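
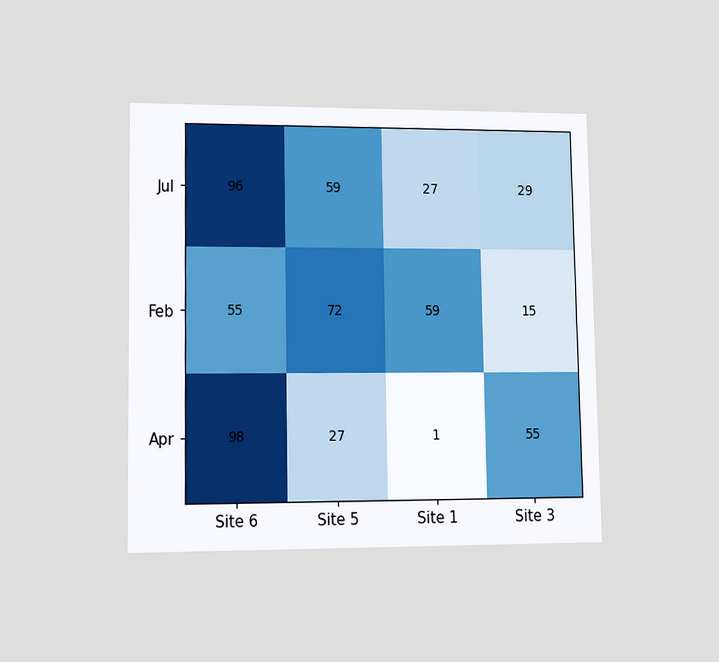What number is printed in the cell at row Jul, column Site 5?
The chart is viewed at a slight angle. The (Jul, Site 5) cell reads 59.

59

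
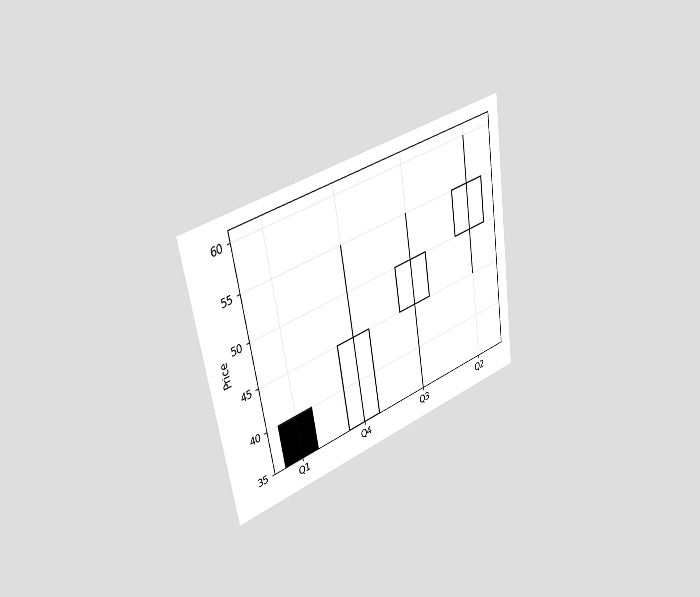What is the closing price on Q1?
The chart is tilted about 9° counter-clockwise and viewed slightly from the left. The Q1 candle closes at 35.

35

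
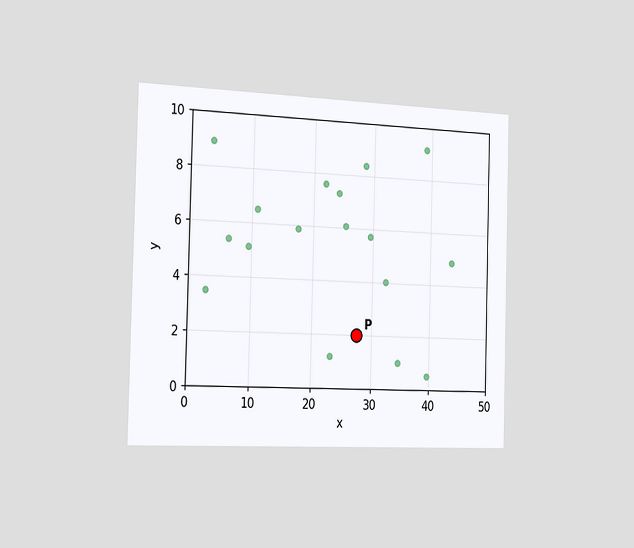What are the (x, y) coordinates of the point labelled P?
The chart is viewed slightly from the left. Following the gridlines from P to each axis, P sits at (27.5, 2).

(27.5, 2)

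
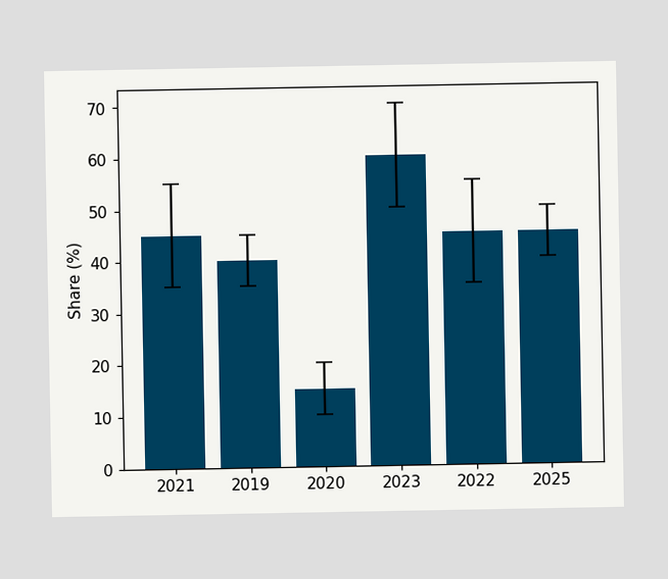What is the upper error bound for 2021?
55%

The 2021 bar's upper whisker reaches 55%.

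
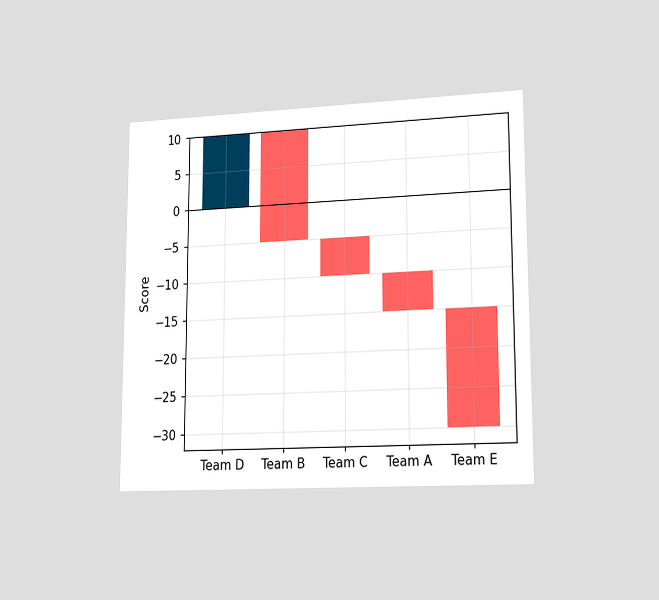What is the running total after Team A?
The chart is viewed slightly from the right. After Team A the running total reaches -15.

-15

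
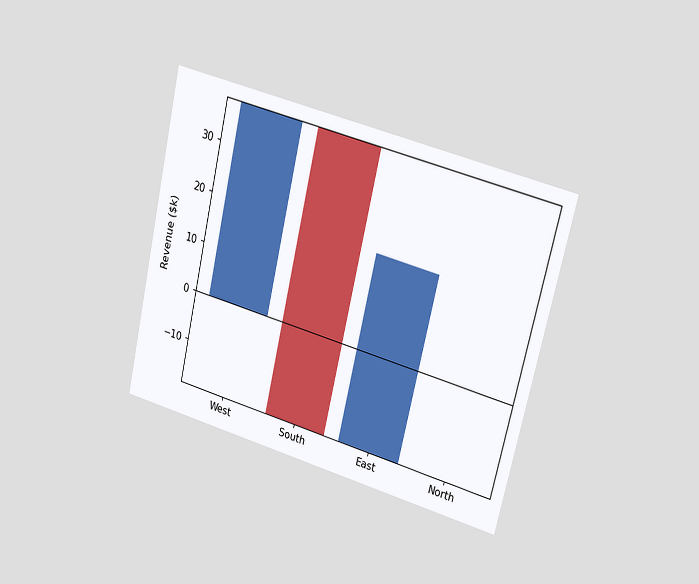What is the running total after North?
$19k

The chart is tilted about 13° clockwise and viewed slightly from the right. After North the running total reaches $19k.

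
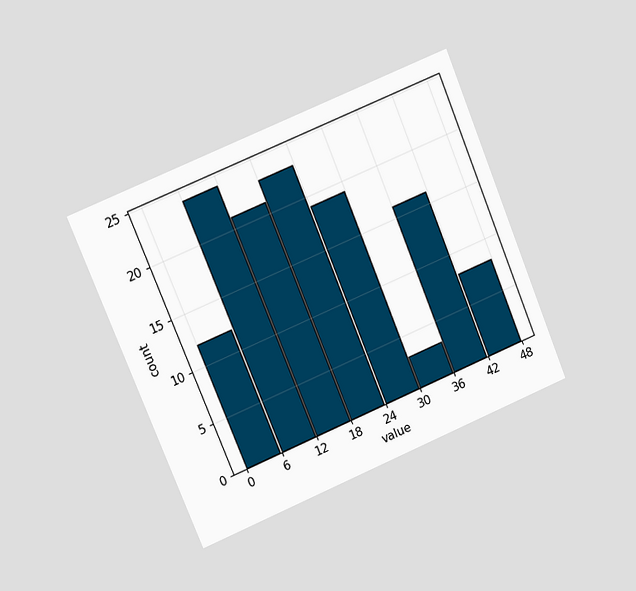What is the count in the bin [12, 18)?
21

The chart is tilted about 23° counter-clockwise and viewed at a slight angle. The [12, 18) bin has height 21.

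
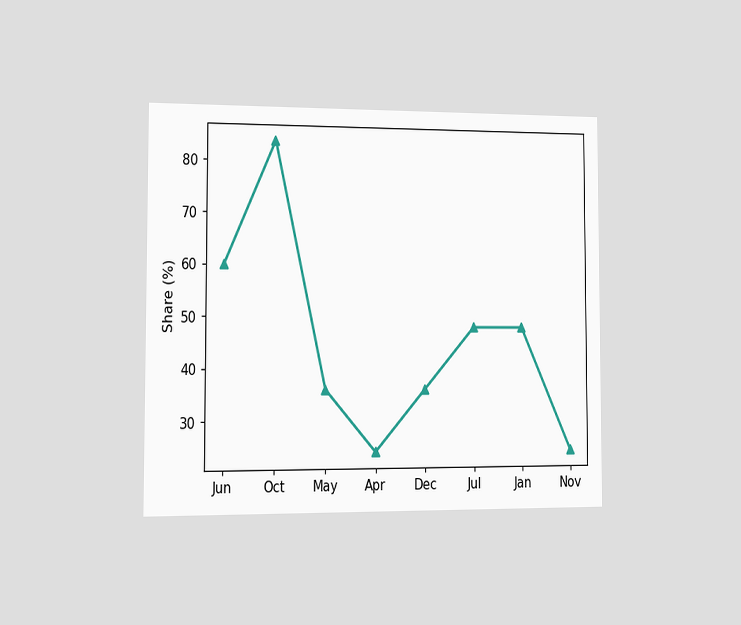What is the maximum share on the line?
The chart is viewed slightly from the left. The highest point is at Oct, and reading across to the y-axis gives 84%.

84%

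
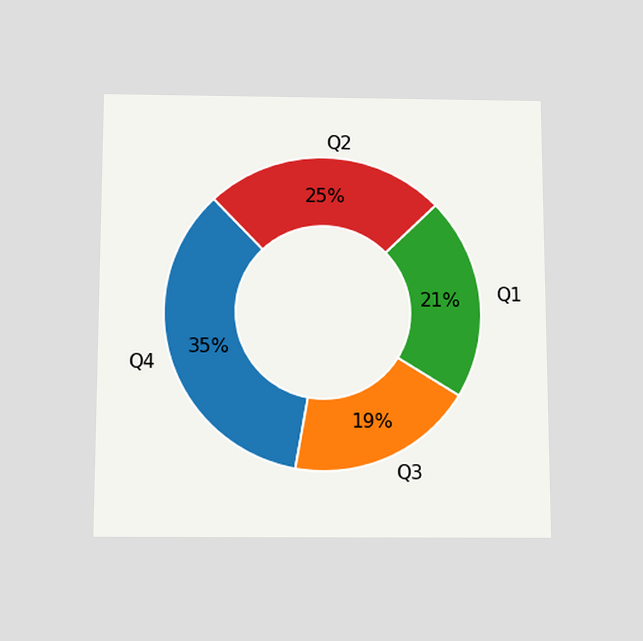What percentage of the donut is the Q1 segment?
The chart is viewed slightly from below. The Q1 segment takes up 21% of the ring.

21%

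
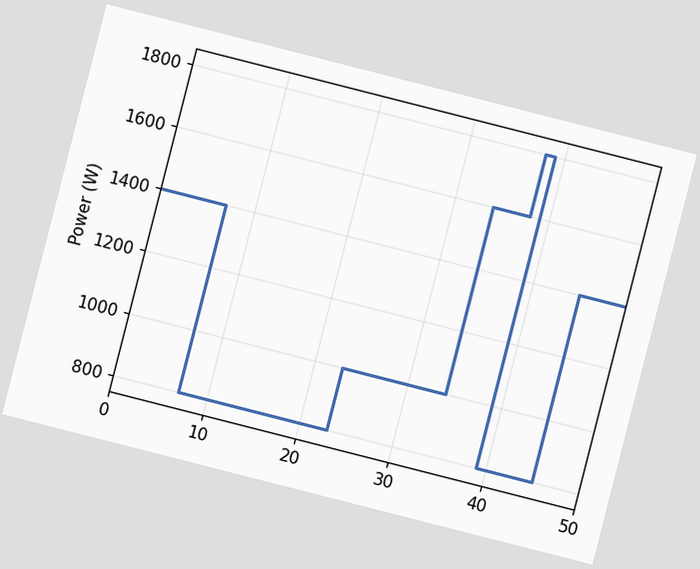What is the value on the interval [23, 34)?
The chart is tilted about 14° clockwise. On [23, 34) the step sits at 1000W.

1000W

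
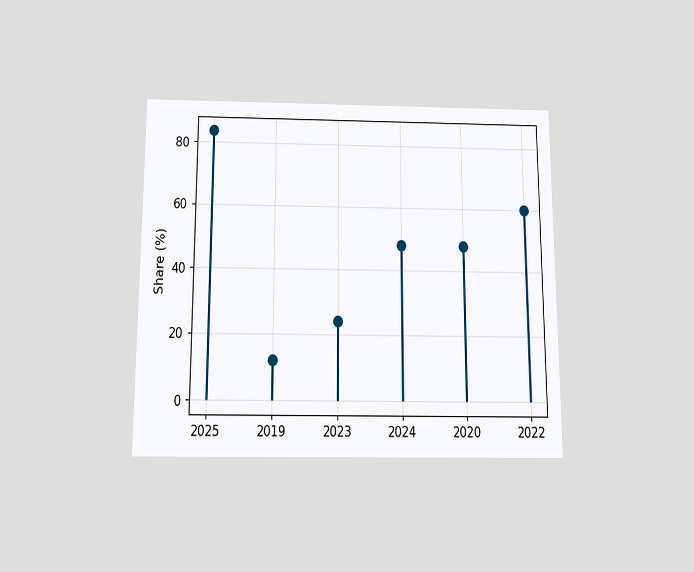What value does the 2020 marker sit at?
48%

The chart is viewed slightly from below. The 2020 marker sits at 48%.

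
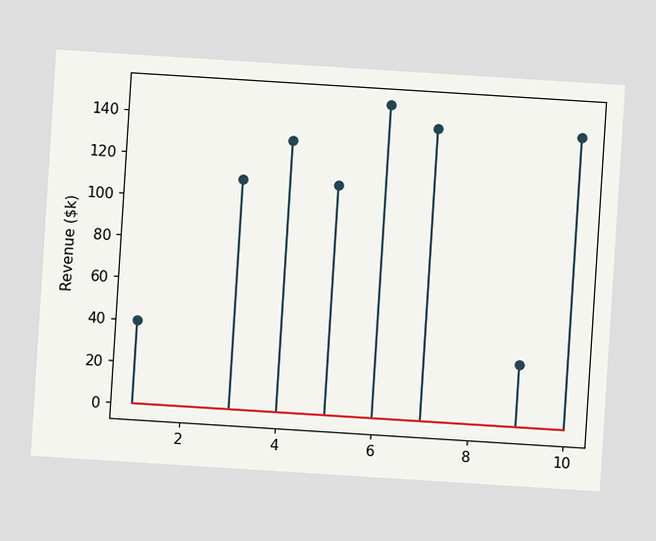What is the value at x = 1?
$40k

The chart is tilted about 4° clockwise. The stem at x=1 reaches $40k.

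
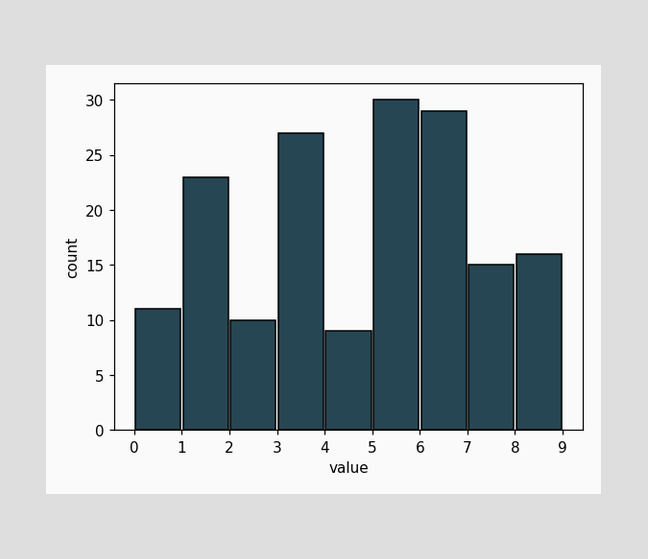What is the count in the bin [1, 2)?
The [1, 2) bin has height 23.

23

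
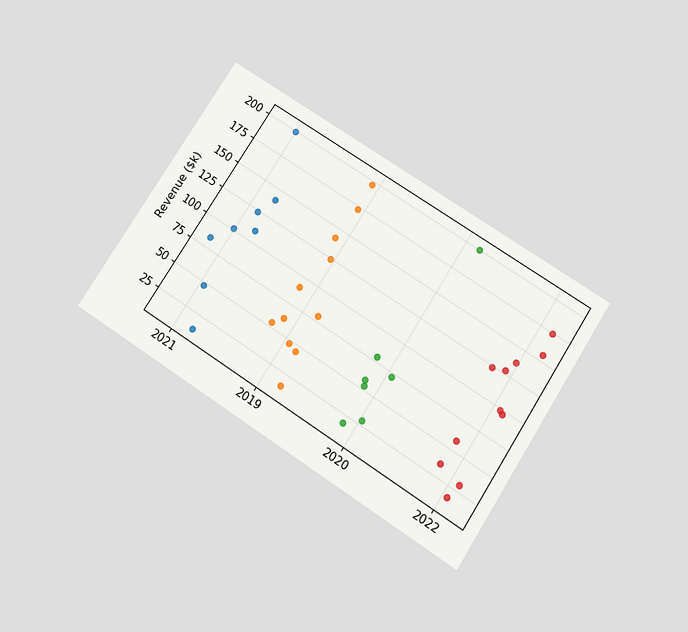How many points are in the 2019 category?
The chart is tilted about 33° clockwise and viewed slightly from below. Counting the markers in the 2019 column gives 11.

11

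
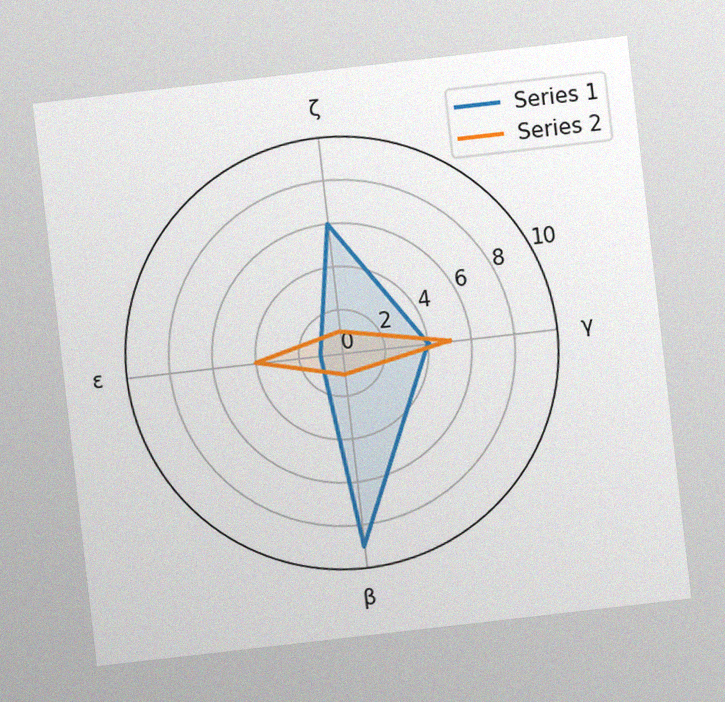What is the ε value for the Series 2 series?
The chart is tilted about 7° counter-clockwise, with some photo noise. On the ε axis, Series 2 reaches 4.

4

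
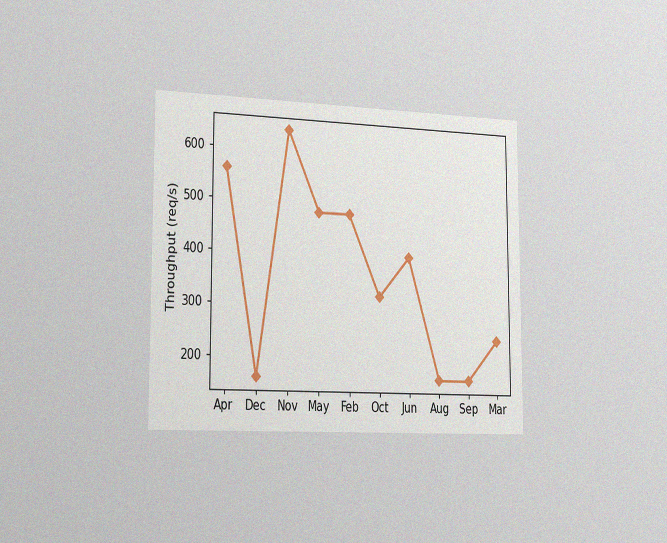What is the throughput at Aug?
160req/s

The chart is viewed slightly from the left, with some photo noise. At Aug, the line is at 160req/s.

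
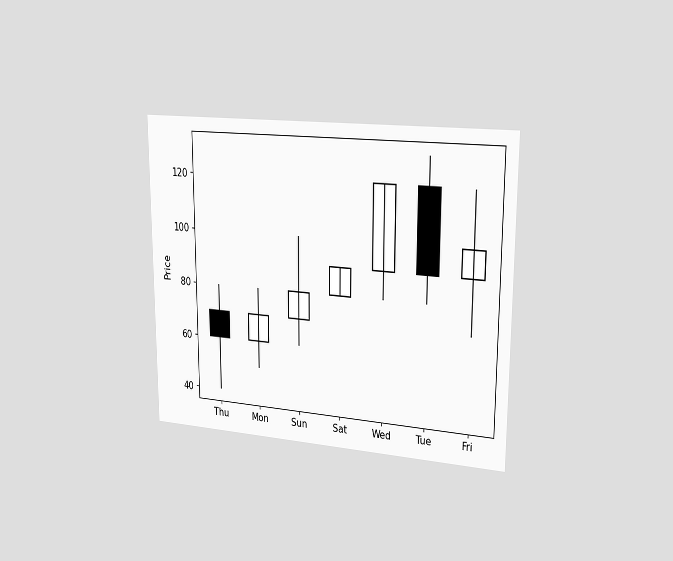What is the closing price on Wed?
The chart is viewed slightly from the right. The Wed candle closes at 120.

120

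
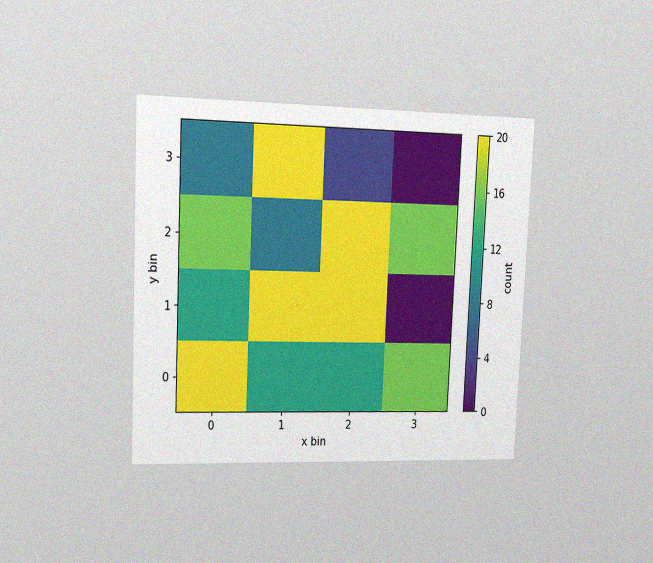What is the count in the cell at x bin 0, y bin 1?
12

The chart is tilted about 3° clockwise and viewed slightly from the left, with some photo noise. Matching the cell (0, 1) against the colorbar gives 12.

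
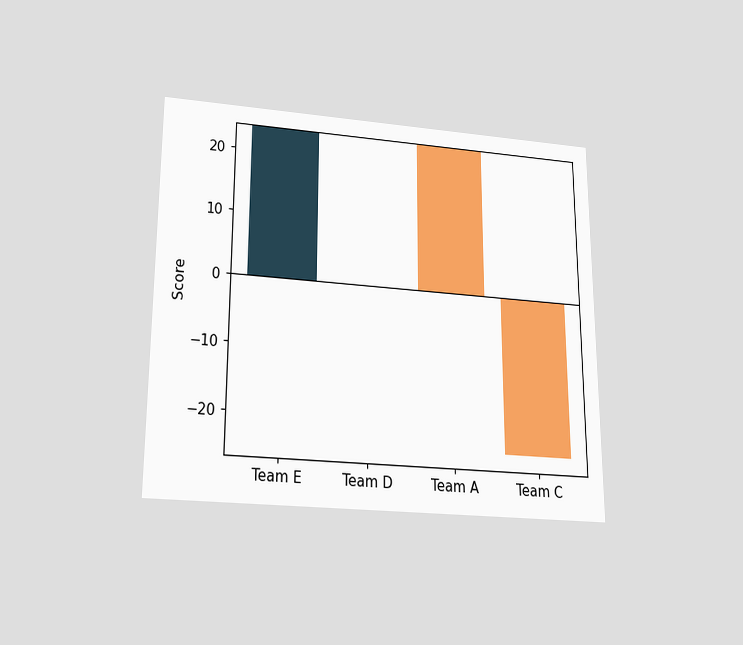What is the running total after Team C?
The chart is viewed slightly from below. After Team C the running total reaches -24.

-24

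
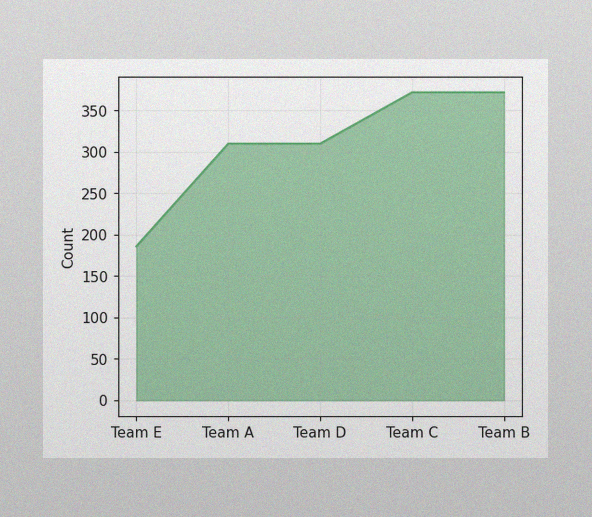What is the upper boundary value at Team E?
186

The image has some photo noise and uneven lighting. At Team E the upper boundary is at 186.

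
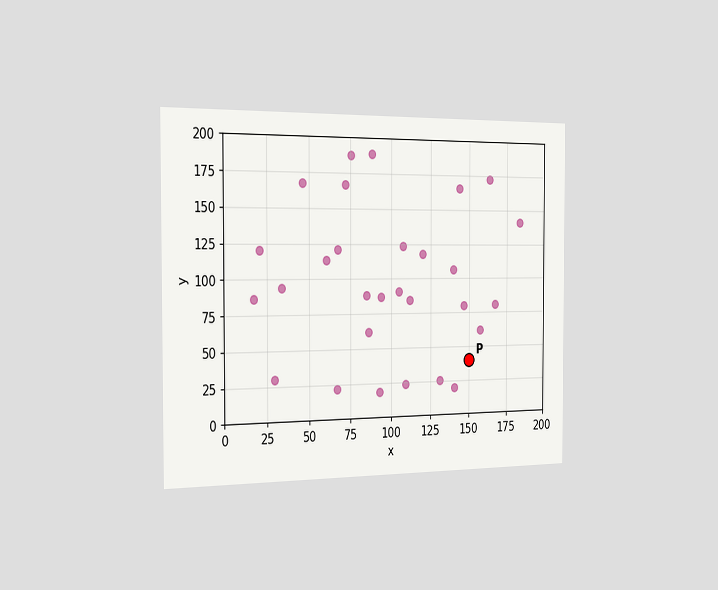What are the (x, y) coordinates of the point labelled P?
(150, 40)

The chart is viewed slightly from the left. Following the gridlines from P to each axis, P sits at (150, 40).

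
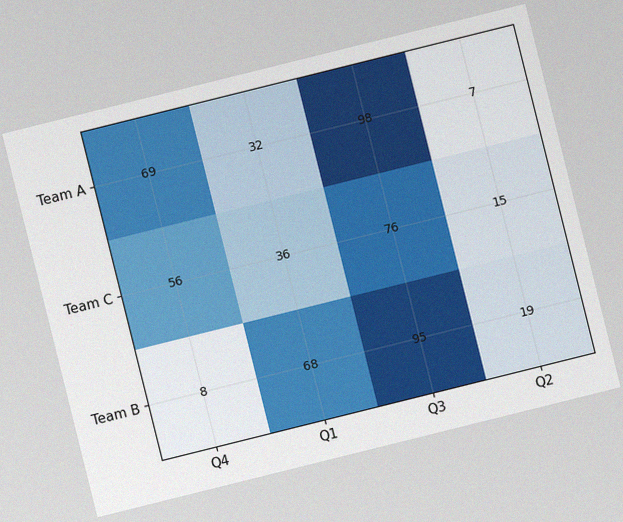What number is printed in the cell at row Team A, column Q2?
7

The chart is tilted about 14° counter-clockwise, with some photo noise. The (Team A, Q2) cell reads 7.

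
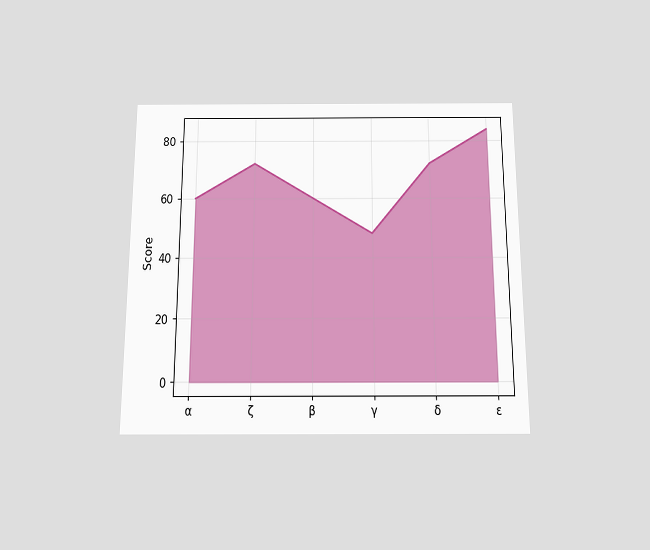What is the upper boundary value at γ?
The chart is viewed slightly from below. At γ the upper boundary is at 48.

48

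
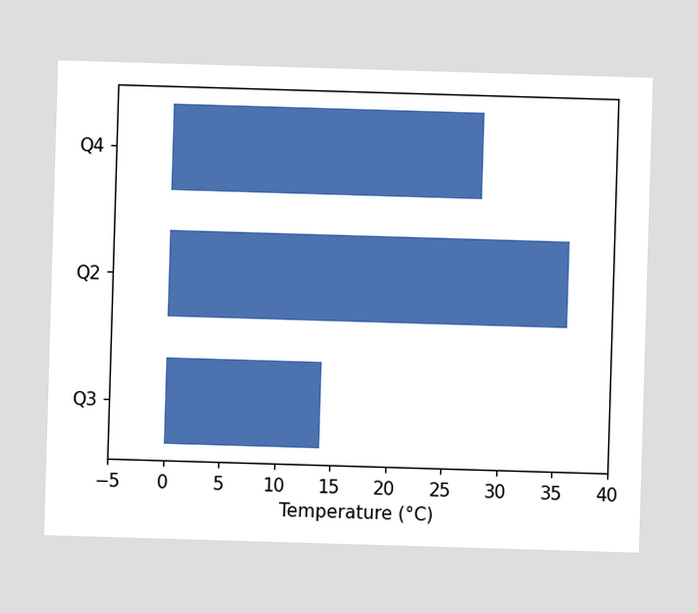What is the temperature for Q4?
28°C

Reading along the chart's x-axis, the Q4 bar reaches 28°C.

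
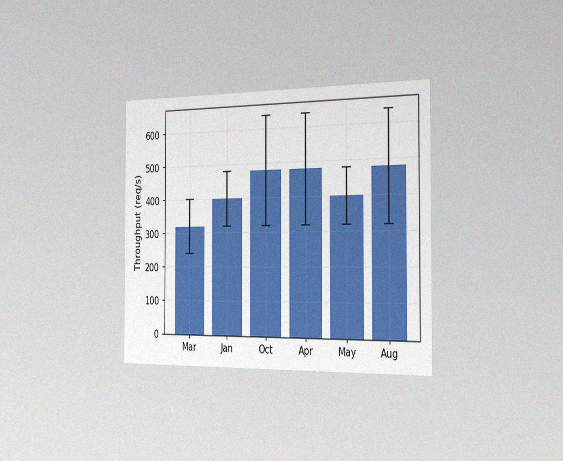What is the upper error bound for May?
480req/s

The chart is viewed slightly from the right, with some photo noise. The May bar's upper whisker reaches 480req/s.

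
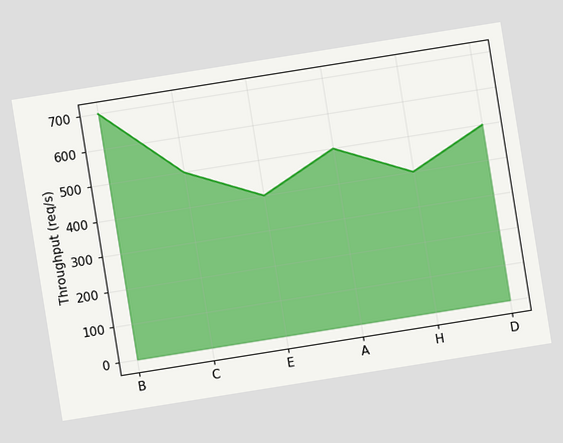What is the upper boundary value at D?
500req/s

The chart is tilted about 9° counter-clockwise. At D the upper boundary is at 500req/s.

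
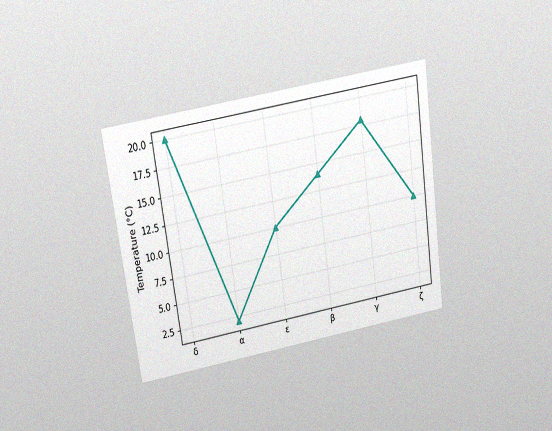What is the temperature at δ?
20°C

The chart is tilted about 8° counter-clockwise and viewed slightly from above, with some photo noise. At δ, the line is at 20°C.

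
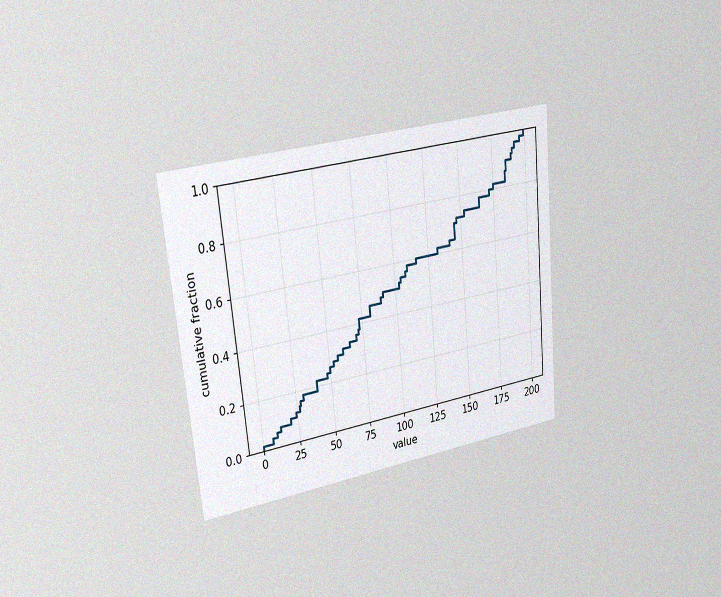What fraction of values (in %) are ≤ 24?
The chart is tilted about 6° counter-clockwise and viewed slightly from the left, with some photo noise. At x=24 the ECDF step is at 12%.

12%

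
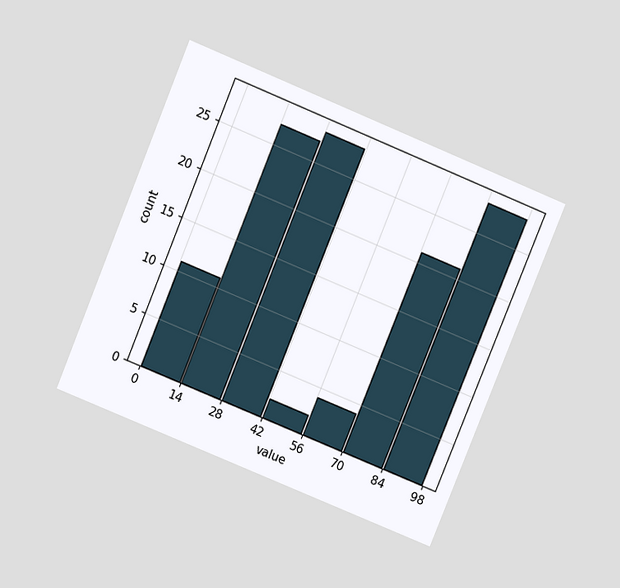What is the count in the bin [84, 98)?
The chart is tilted about 22° clockwise and viewed at a slight angle. The [84, 98) bin has height 28.

28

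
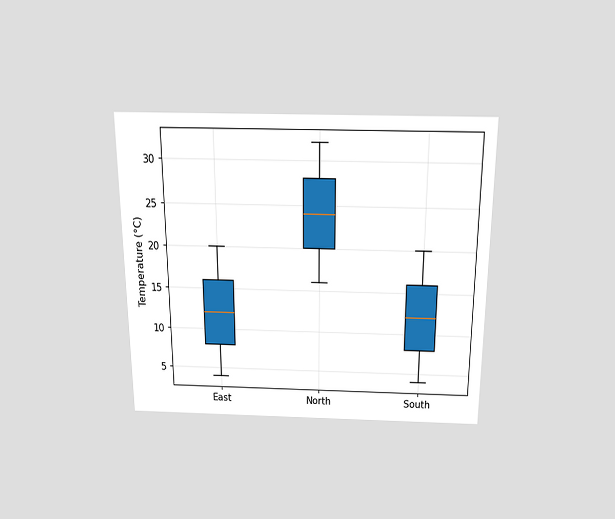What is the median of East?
12°C

The chart is viewed slightly from above. The median line in the East box sits at 12°C.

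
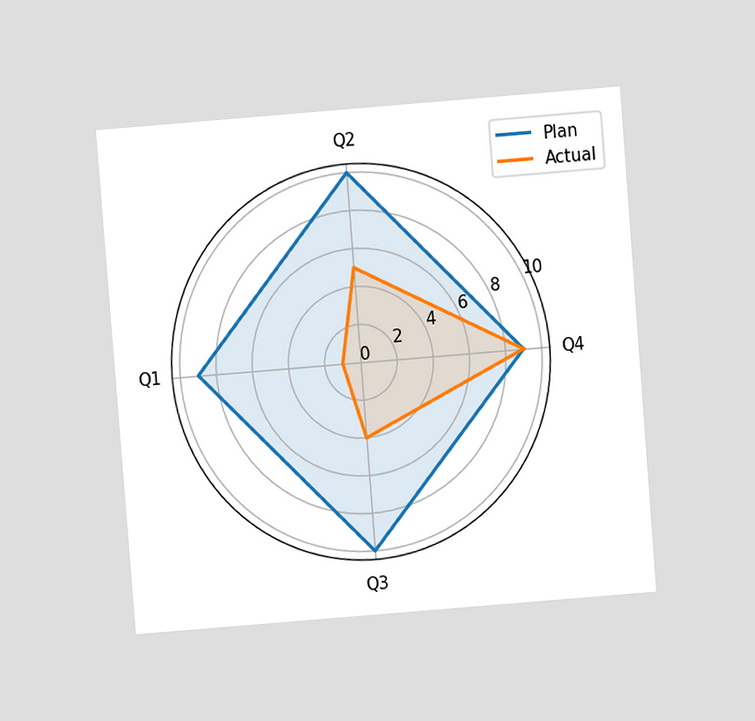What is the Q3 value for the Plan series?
The chart is tilted about 5° counter-clockwise and viewed at a slight angle. On the Q3 axis, Plan reaches 10.

10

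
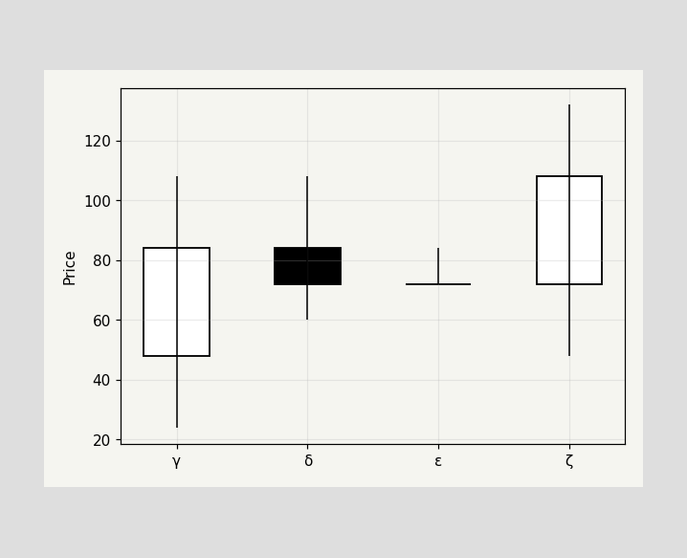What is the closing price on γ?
84

The γ candle closes at 84.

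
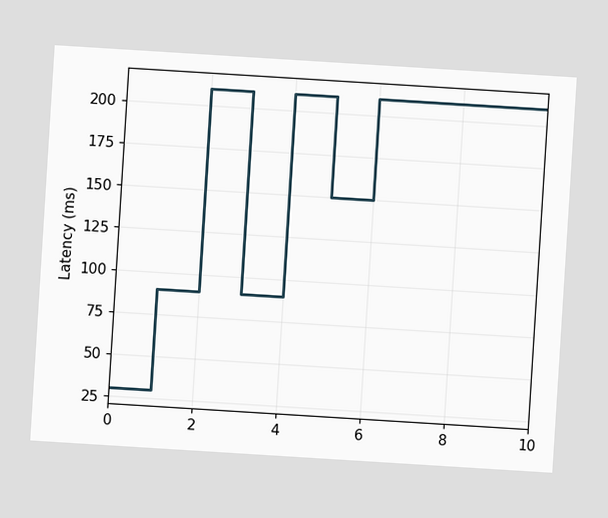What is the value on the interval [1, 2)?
90ms

The chart is tilted about 4° clockwise. On [1, 2) the step sits at 90ms.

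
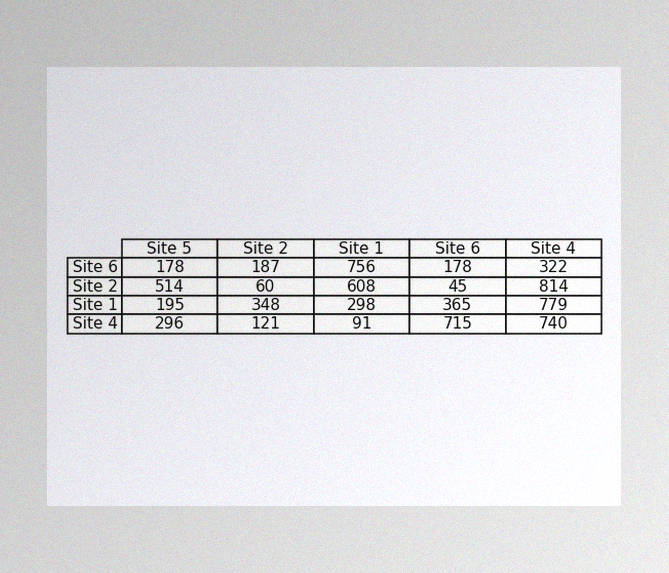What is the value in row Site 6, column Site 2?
The image has some photo noise and uneven lighting. The (Site 6, Site 2) cell reads 187.

187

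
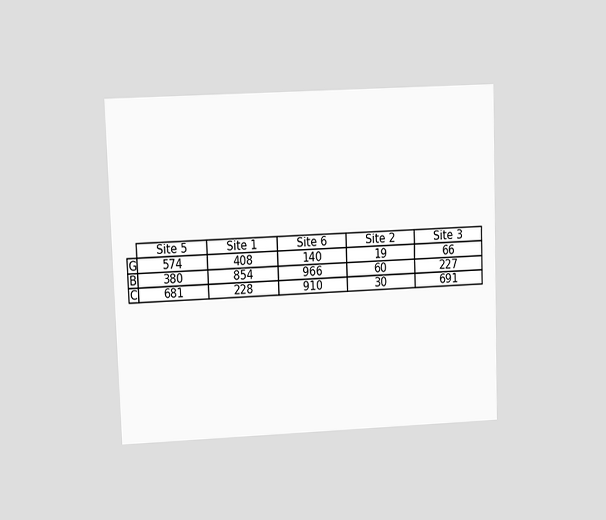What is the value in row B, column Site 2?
60

The chart is tilted about 2° counter-clockwise and viewed at a slight angle. The (B, Site 2) cell reads 60.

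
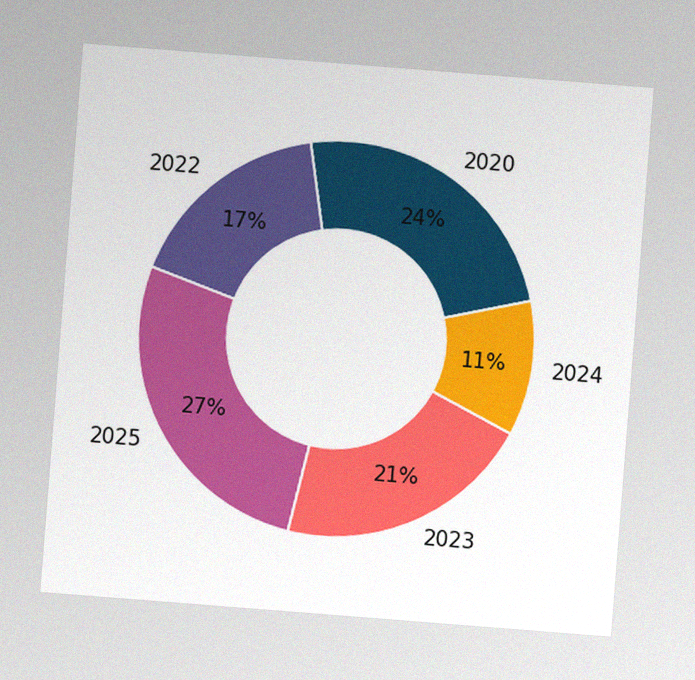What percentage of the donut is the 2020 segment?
The chart is tilted about 4° clockwise, with some photo noise. The 2020 segment takes up 24% of the ring.

24%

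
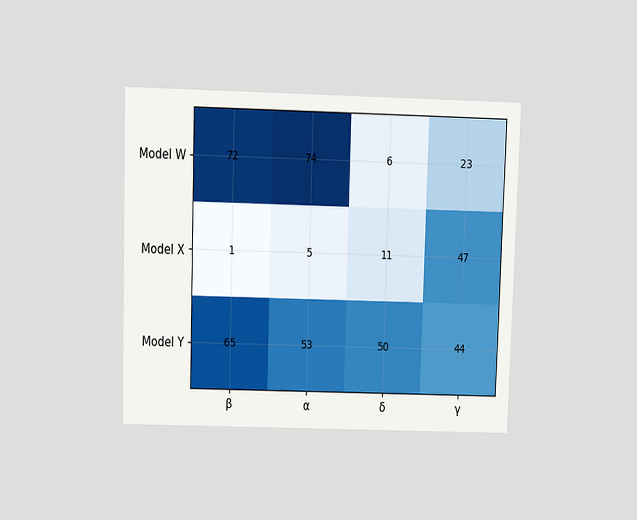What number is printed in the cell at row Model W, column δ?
The chart is viewed slightly from above. The (Model W, δ) cell reads 6.

6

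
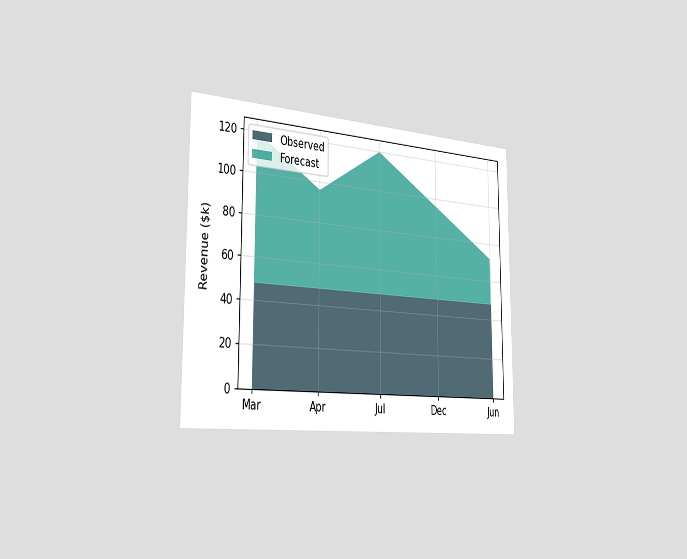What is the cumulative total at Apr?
$96k

The chart is viewed slightly from the left. The stacked total at Apr reaches $96k.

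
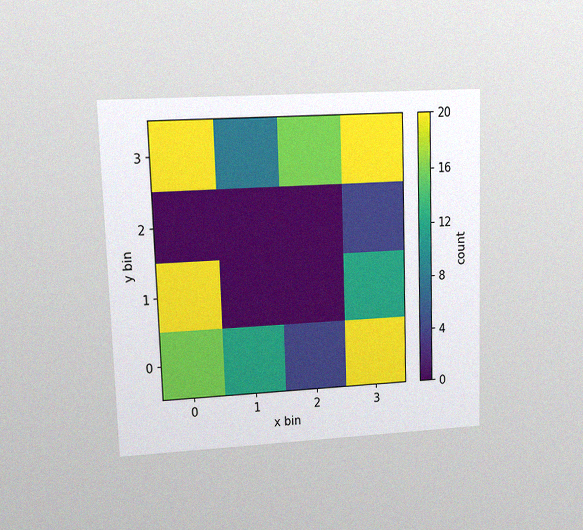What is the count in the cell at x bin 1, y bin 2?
0

The chart is viewed at a slight angle, with some photo noise. Matching the cell (1, 2) against the colorbar gives 0.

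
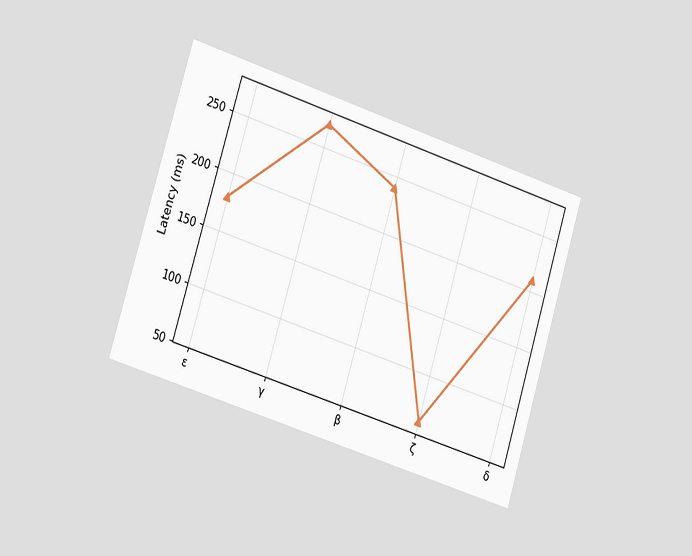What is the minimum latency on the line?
60ms

The chart is tilted about 17° clockwise and viewed at a slight angle. The lowest point is at ζ, and reading across to the y-axis gives 60ms.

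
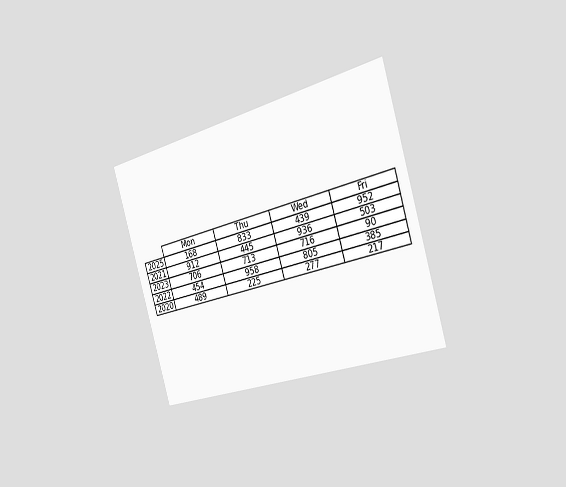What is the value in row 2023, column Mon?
The chart is tilted about 16° counter-clockwise and viewed slightly from the right. The (2023, Mon) cell reads 706.

706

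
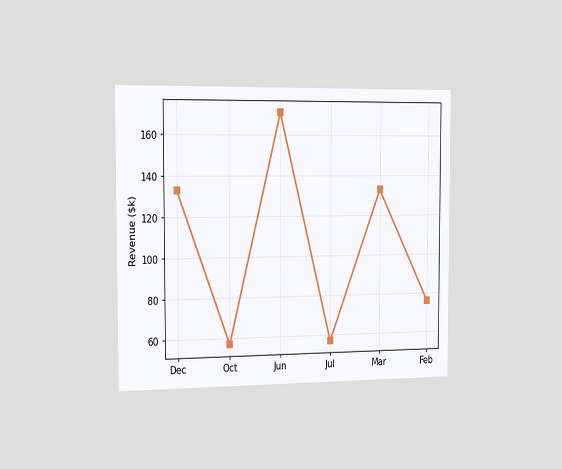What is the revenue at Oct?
The chart is viewed slightly from the left. At Oct, the line is at $57k.

$57k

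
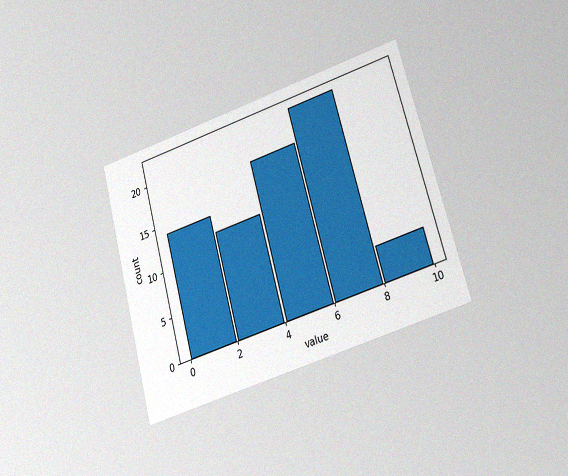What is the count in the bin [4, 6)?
The chart is tilted about 15° counter-clockwise and viewed at a slight angle, with some photo noise. The [4, 6) bin has height 18.

18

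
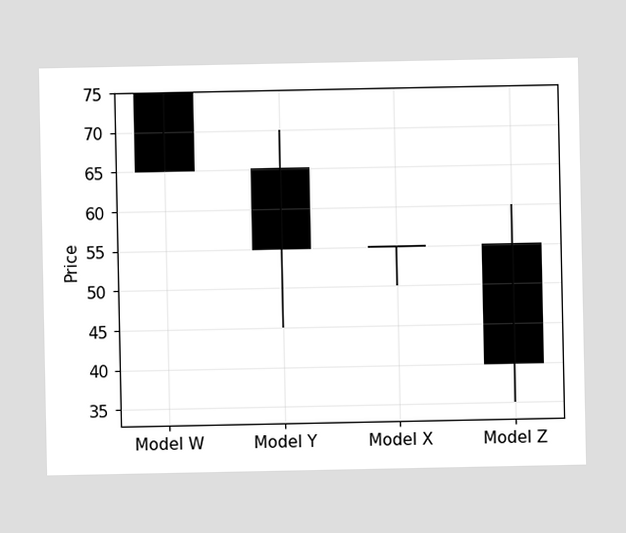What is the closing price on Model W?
65

The Model W candle closes at 65.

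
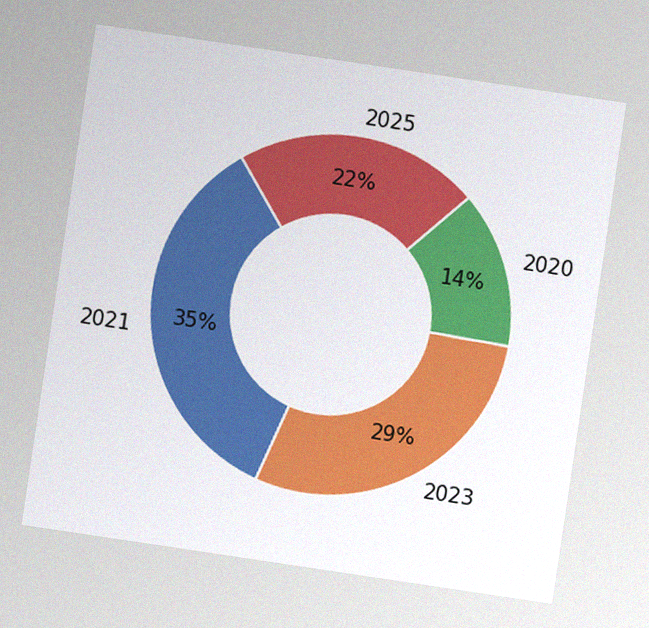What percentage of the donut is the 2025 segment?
22%

The chart is tilted about 8° clockwise, with some photo noise. The 2025 segment takes up 22% of the ring.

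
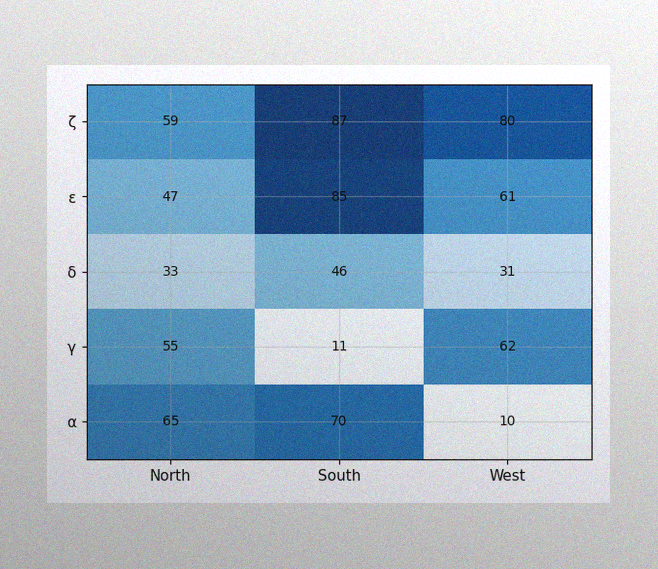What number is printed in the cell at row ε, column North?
47

The image has some photo noise and uneven lighting. The (ε, North) cell reads 47.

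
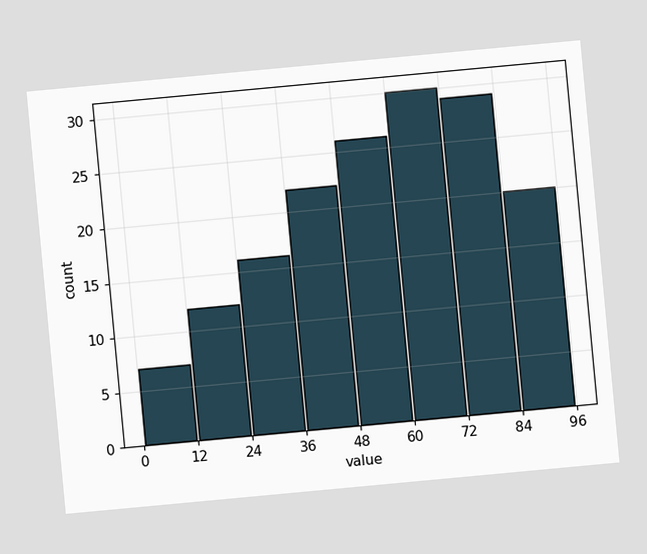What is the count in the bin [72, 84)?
The chart is tilted about 5° counter-clockwise. The [72, 84) bin has height 29.

29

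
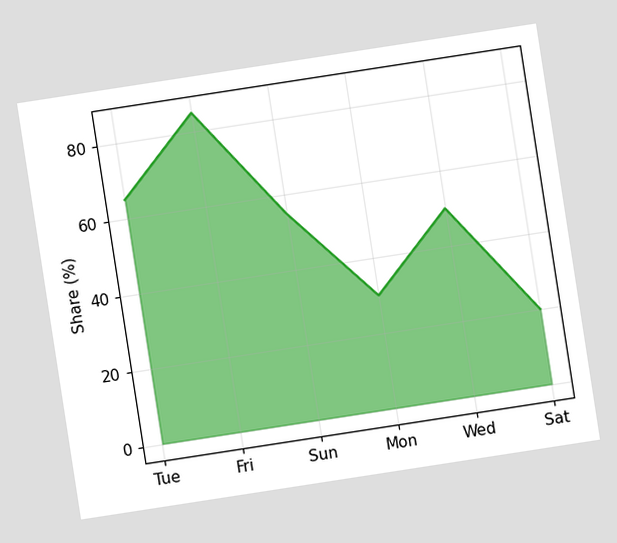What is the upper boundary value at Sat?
20%

The chart is tilted about 9° counter-clockwise. At Sat the upper boundary is at 20%.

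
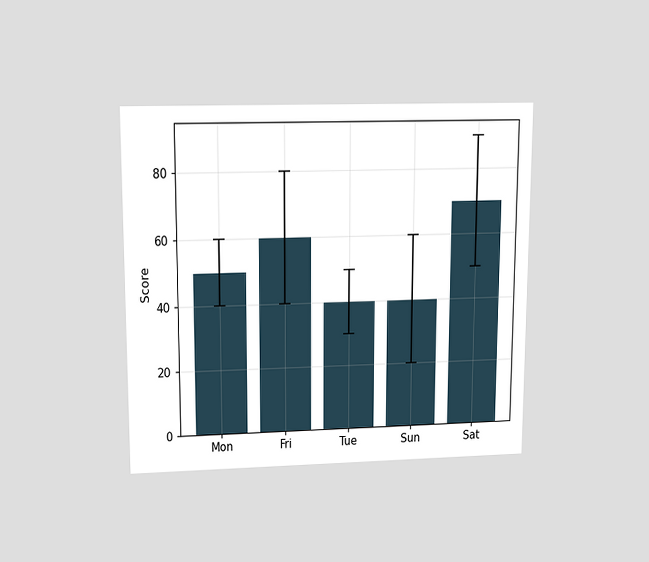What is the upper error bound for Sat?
The chart is viewed slightly from above. The Sat bar's upper whisker reaches 90.

90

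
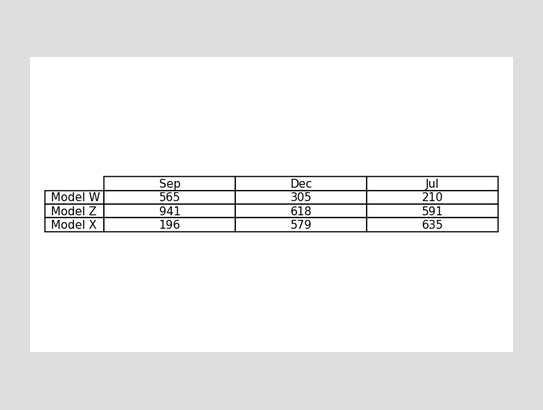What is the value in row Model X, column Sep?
The (Model X, Sep) cell reads 196.

196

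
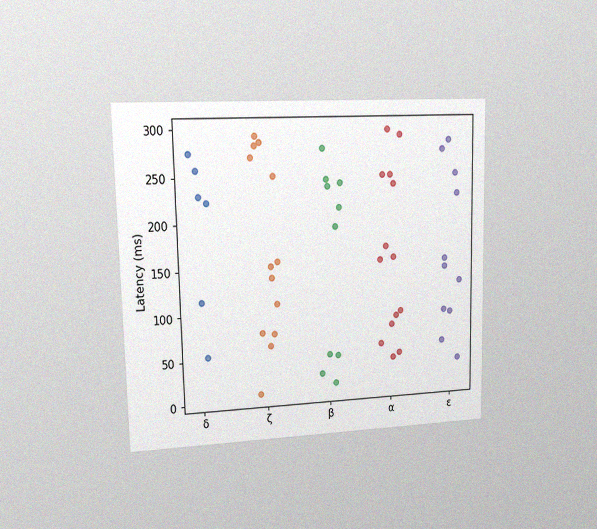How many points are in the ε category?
11

The chart is viewed at a slight angle, with some photo noise. Counting the markers in the ε column gives 11.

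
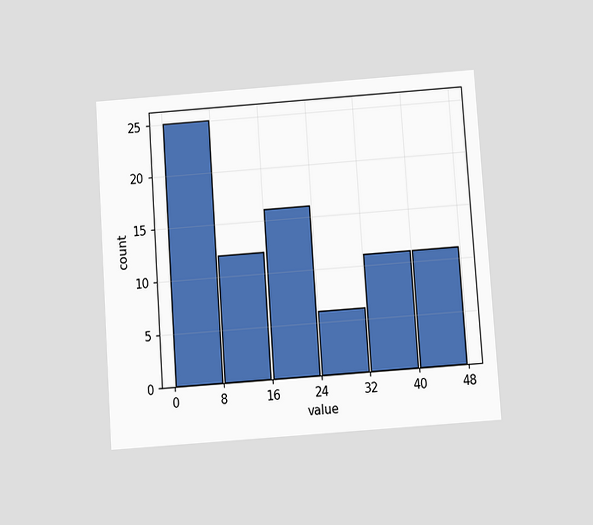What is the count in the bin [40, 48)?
The chart is tilted about 4° counter-clockwise and viewed slightly from below. The [40, 48) bin has height 11.

11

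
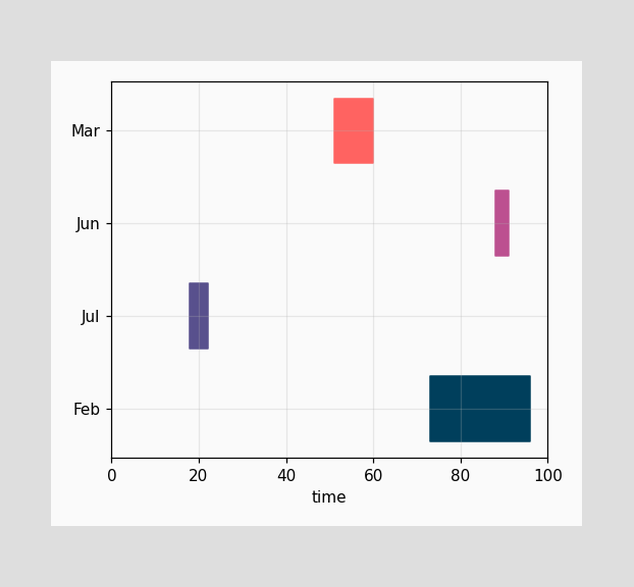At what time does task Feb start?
73

The Feb bar begins at t=73.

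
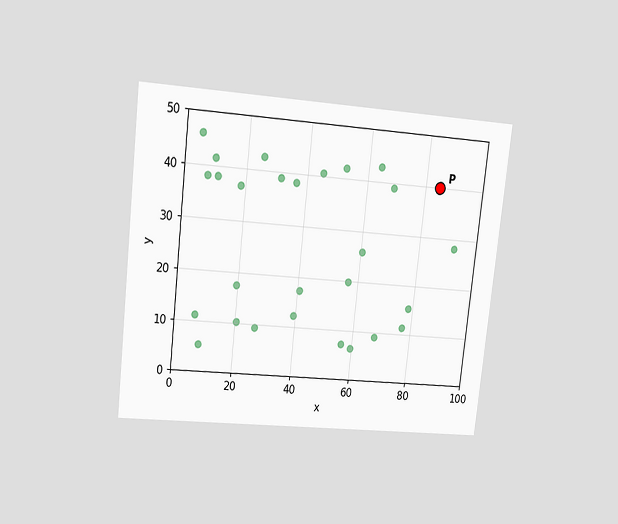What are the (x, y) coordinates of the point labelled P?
The chart is tilted about 6° clockwise and viewed at a slight angle. Following the gridlines from P to each axis, P sits at (85, 40).

(85, 40)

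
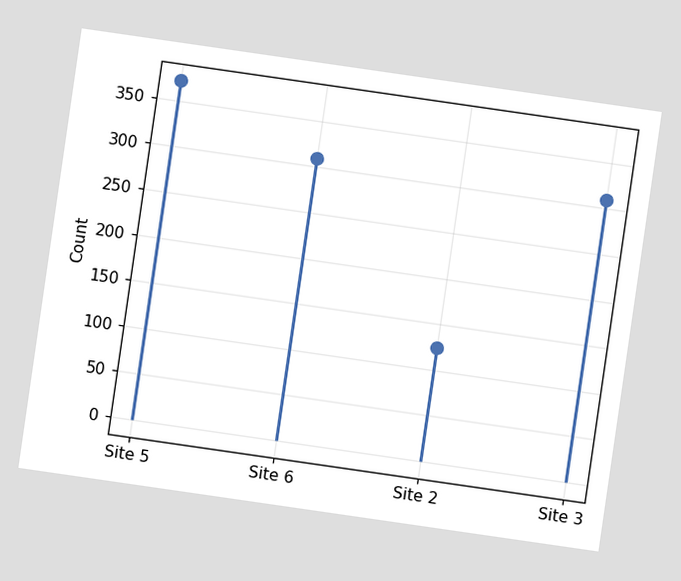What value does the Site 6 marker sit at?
310

The chart is tilted about 8° clockwise. The Site 6 marker sits at 310.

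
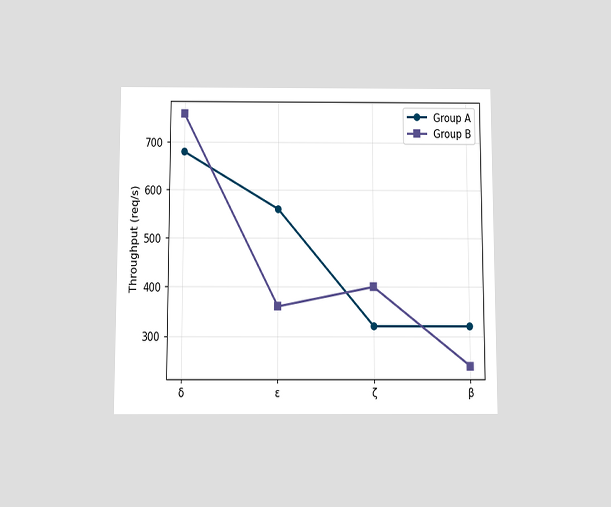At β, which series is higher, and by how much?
Group A, by 80req/s

The chart is viewed slightly from below. At β, Group A sits above the other line by 80req/s.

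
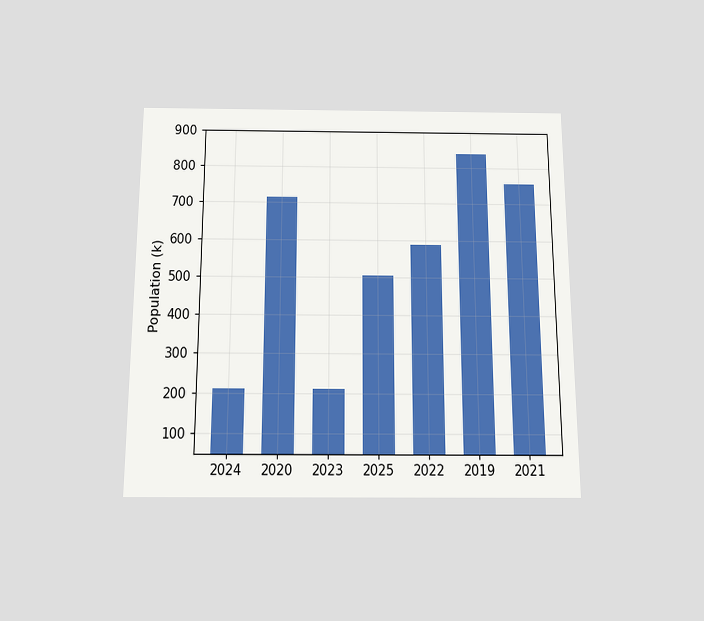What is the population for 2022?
588k

The chart is viewed slightly from below. Reading along the chart's y-axis, the 2022 bar reaches 588k.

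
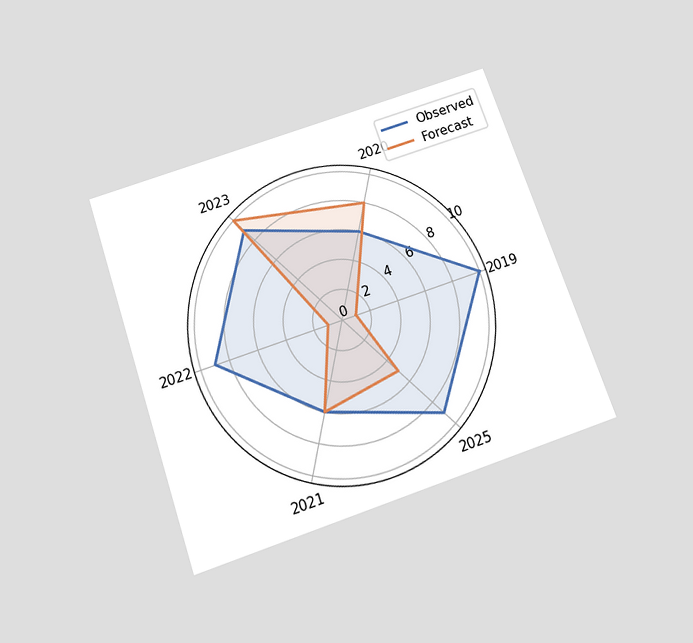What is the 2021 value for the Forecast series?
The chart is tilted about 19° counter-clockwise and viewed slightly from below. On the 2021 axis, Forecast reaches 6.

6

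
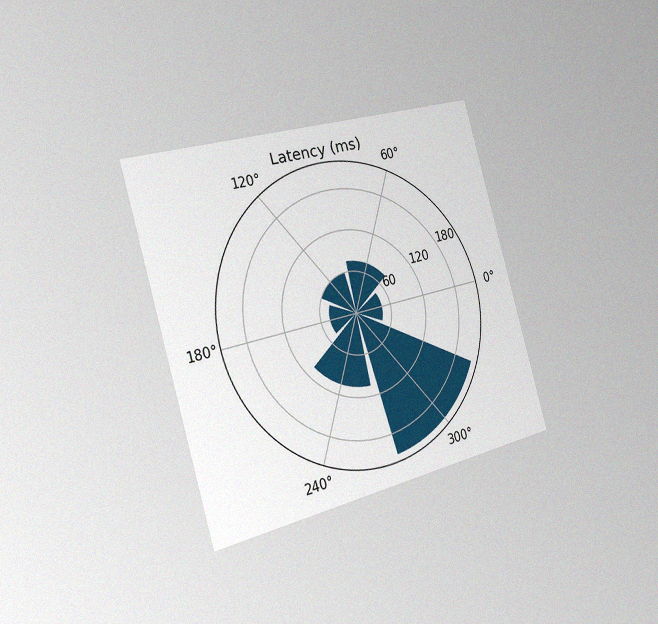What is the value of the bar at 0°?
45ms

The chart is tilted about 16° counter-clockwise and viewed slightly from the left, with some photo noise. The bar at 0° reaches 45ms on the radial axis.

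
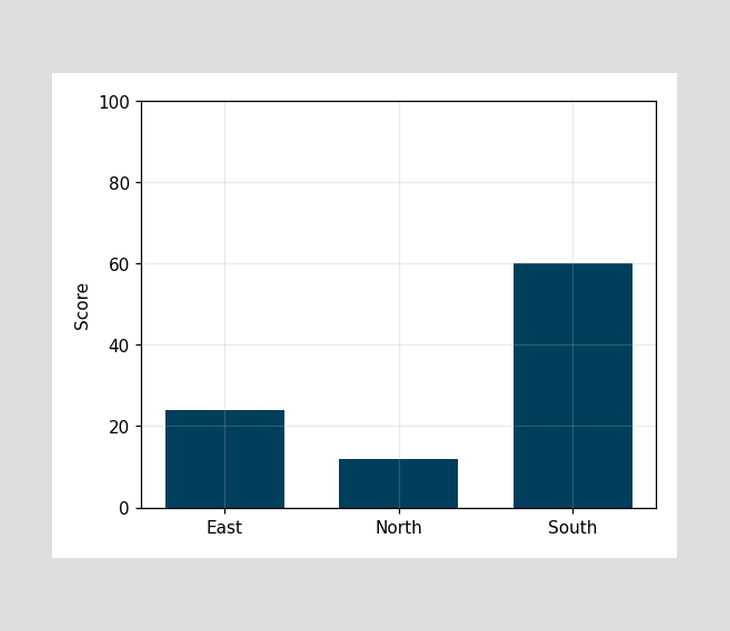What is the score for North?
12

Reading along the chart's y-axis, the North bar reaches 12.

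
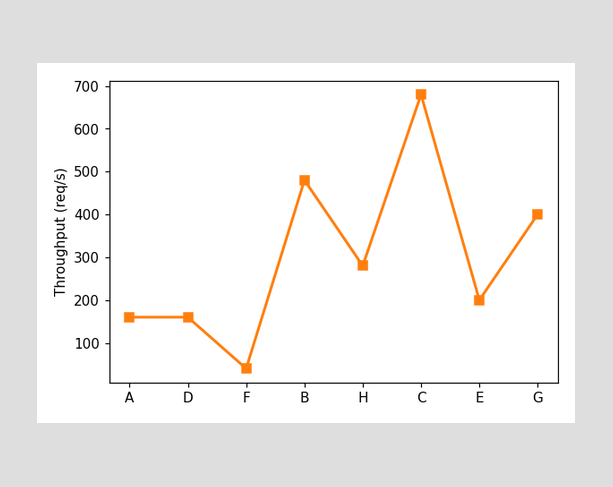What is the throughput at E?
At E, the line is at 200req/s.

200req/s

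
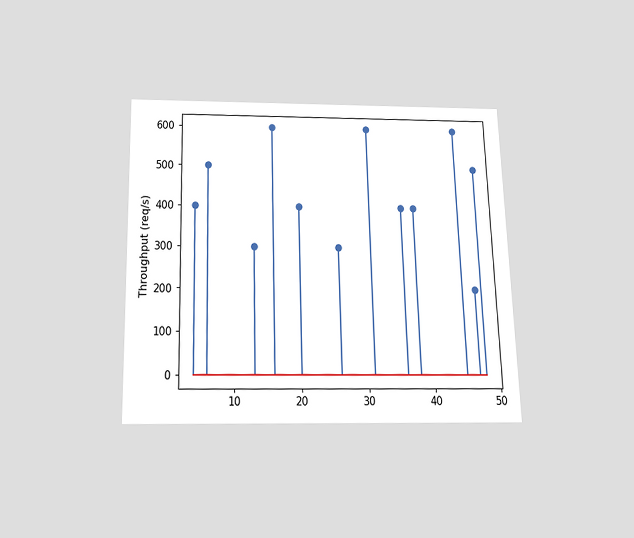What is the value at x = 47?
200req/s

The chart is viewed slightly from below. The stem at x=47 reaches 200req/s.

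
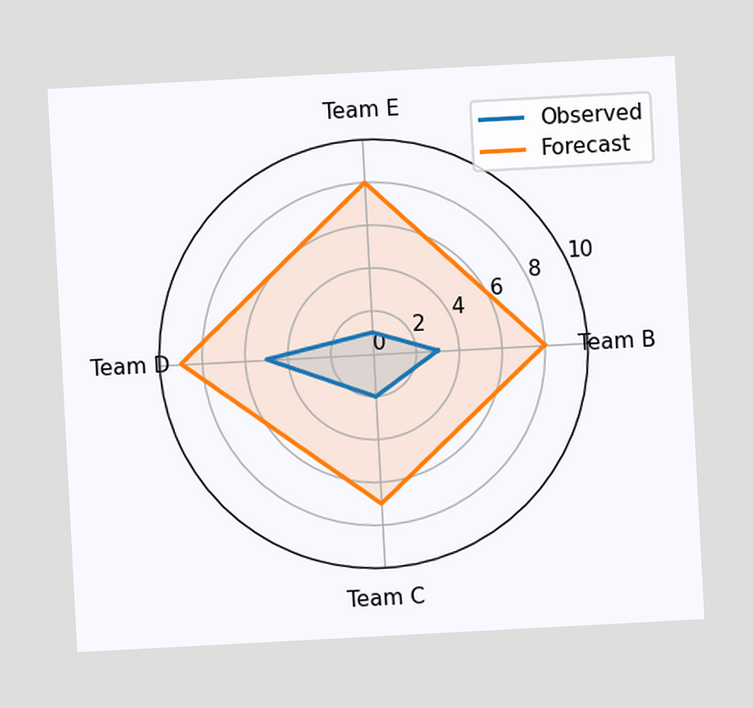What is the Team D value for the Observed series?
The chart is tilted about 3° counter-clockwise. On the Team D axis, Observed reaches 5.

5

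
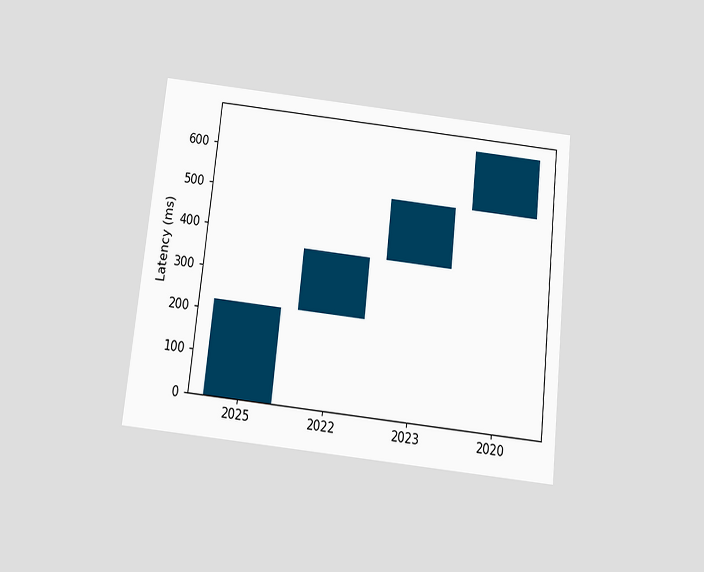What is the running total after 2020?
The chart is tilted about 6° clockwise and viewed slightly from below. After 2020 the running total reaches 666ms.

666ms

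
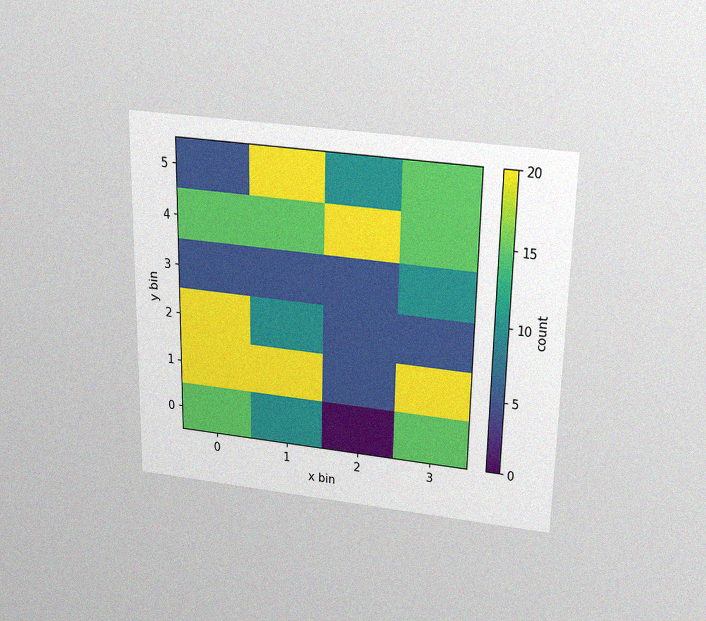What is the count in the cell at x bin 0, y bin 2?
The chart is viewed slightly from above, with some photo noise. Matching the cell (0, 2) against the colorbar gives 20.

20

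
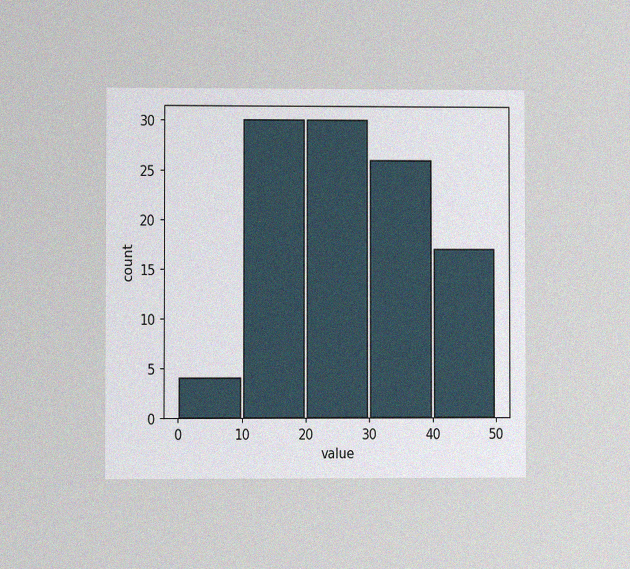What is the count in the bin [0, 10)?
4

The chart is viewed at a slight angle, with some photo noise. The [0, 10) bin has height 4.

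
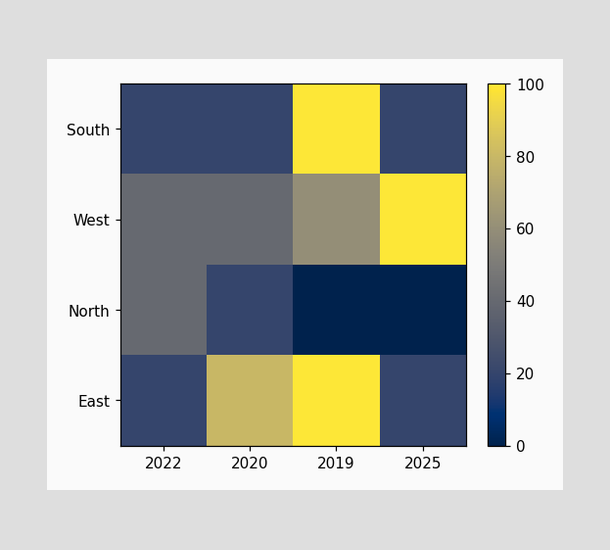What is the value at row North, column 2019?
0

Matching cell (North, 2019) against the colorbar gives 0.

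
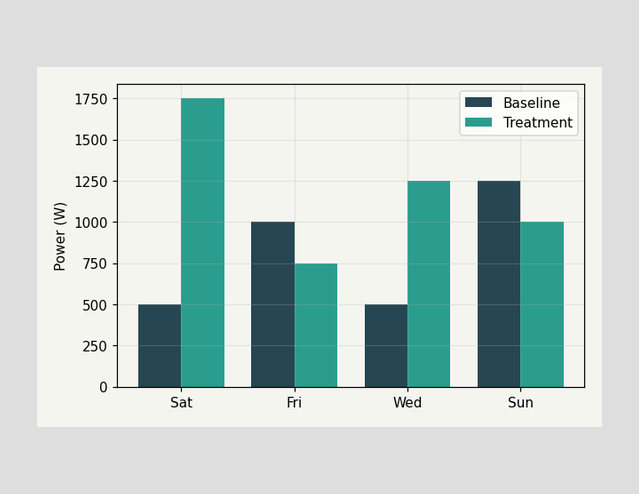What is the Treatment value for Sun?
1000W

The Treatment bar at Sun reaches 1000W on the y-axis.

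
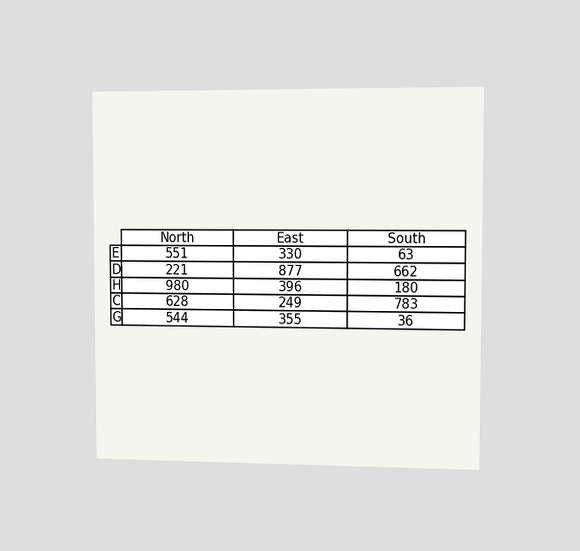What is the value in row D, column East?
877

The chart is viewed slightly from the right. The (D, East) cell reads 877.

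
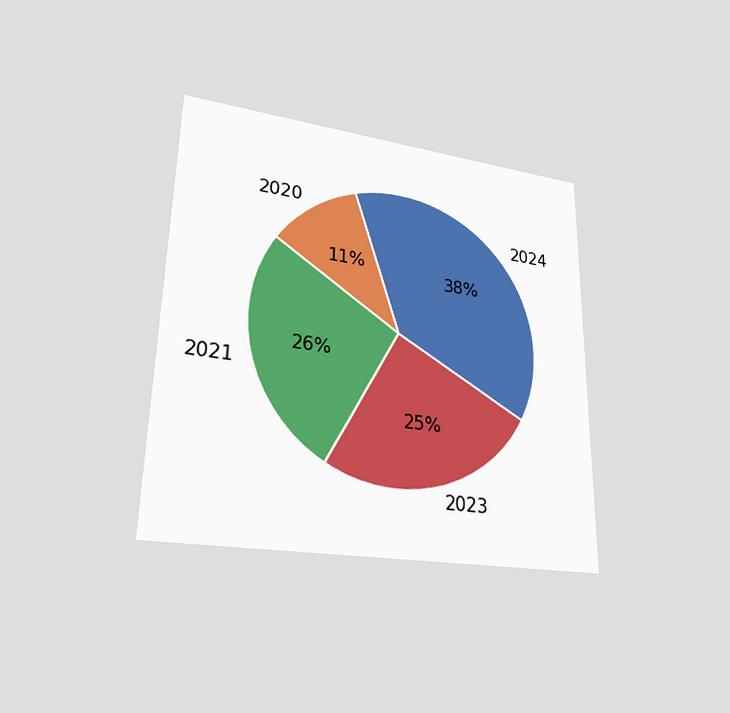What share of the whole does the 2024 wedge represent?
38%

The chart is viewed at a slight angle. The 2024 slice takes up 38% of the pie.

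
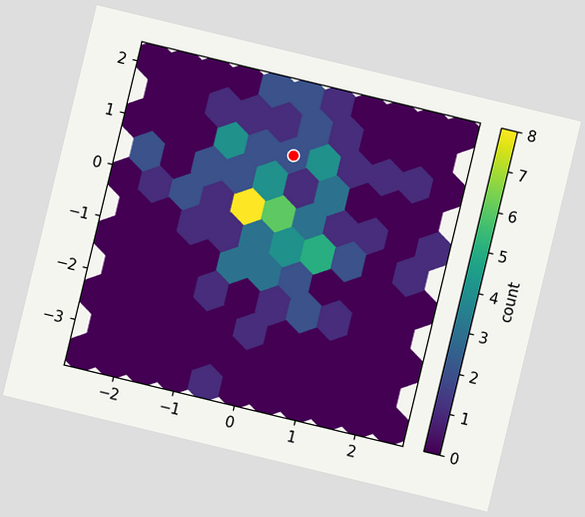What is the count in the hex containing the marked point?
2

The chart is tilted about 14° clockwise. The marked hex reads 2 on the colorbar.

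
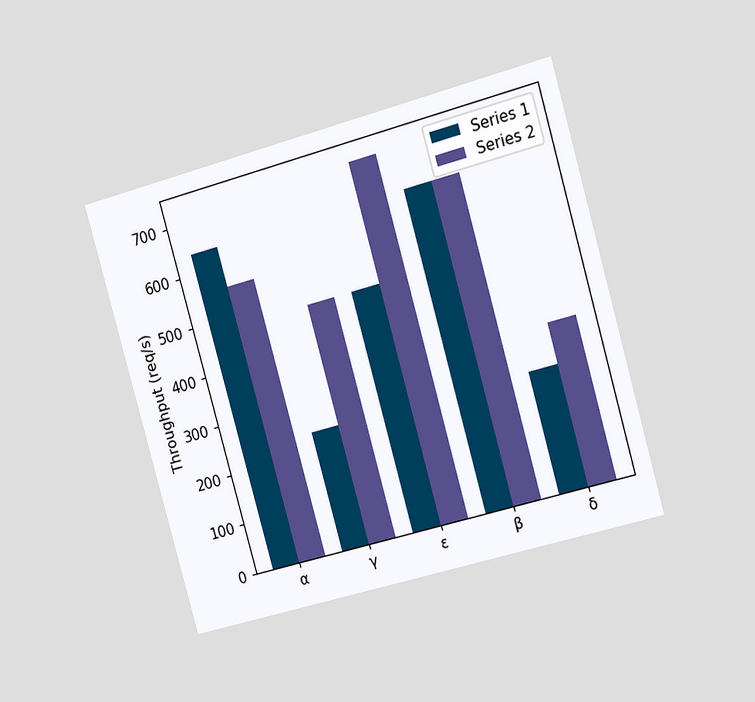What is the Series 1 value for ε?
The chart is tilted about 16° counter-clockwise and viewed slightly from the right. The Series 1 bar at ε reaches 480req/s on the y-axis.

480req/s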